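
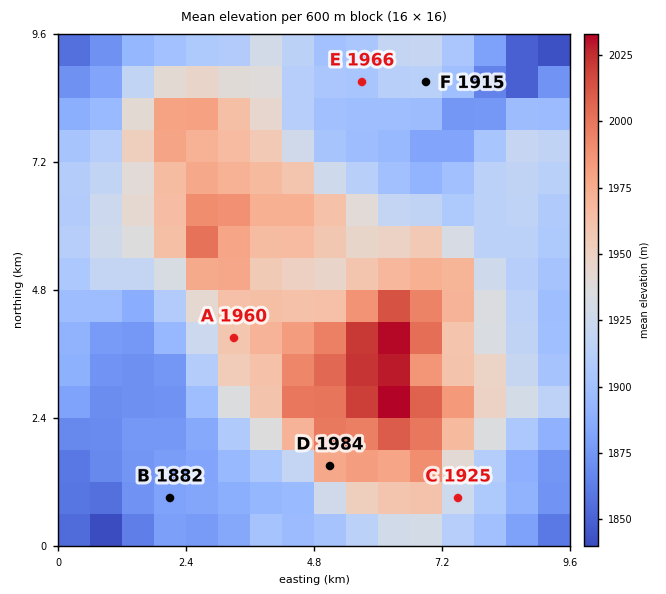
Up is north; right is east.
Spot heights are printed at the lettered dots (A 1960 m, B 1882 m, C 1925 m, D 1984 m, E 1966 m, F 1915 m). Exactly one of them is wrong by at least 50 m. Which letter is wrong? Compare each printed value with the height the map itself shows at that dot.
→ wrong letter E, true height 1903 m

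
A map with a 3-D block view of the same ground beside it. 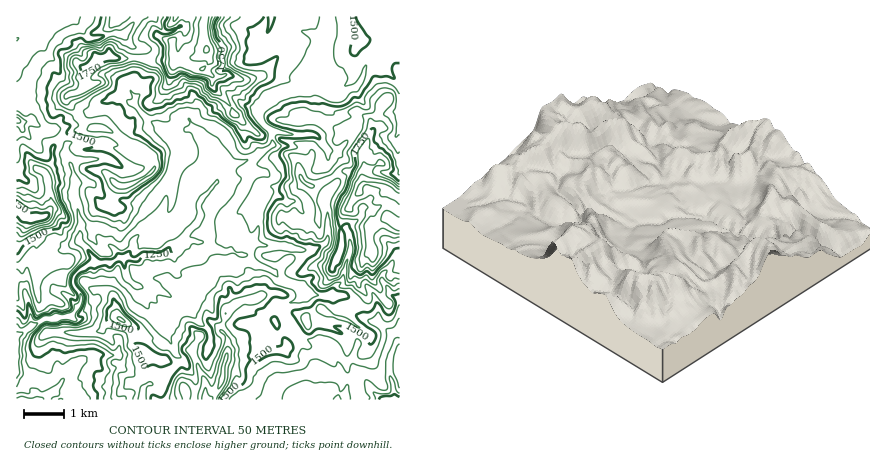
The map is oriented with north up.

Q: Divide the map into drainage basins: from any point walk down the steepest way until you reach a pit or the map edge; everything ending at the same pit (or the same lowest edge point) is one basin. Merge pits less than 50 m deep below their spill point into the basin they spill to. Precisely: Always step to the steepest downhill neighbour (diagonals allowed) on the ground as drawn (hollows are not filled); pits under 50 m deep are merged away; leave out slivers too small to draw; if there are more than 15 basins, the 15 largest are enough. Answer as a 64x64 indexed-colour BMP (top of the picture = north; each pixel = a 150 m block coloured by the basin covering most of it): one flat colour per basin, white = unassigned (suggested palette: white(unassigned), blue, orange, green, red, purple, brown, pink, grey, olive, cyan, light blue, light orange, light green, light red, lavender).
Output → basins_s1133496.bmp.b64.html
<image width="64" height="64" href="data:image/bmp;base64,Qk12CAAAAAAAAHYAAAAoAAAAQAAAAEAAAAABAAQAAAAAAAAIAAATCwAAEwsAABAAAAAAAAAA////ALR3HwAOf/8ALKAsACgn1gC9Z5QAS1aMAMJ34wB/f38AIr28AM++FwDox64AeLv/AIrfmACWmP8A1bDFADMzMzMzMzMzMzMRERERERESIiIiIiIiIiIiIiIiIiIiMzMzMzMzMzMzMxERERERERIiIiIiIiIiIiIiIiIiIiITMzMzMzMzMzMzERERERERESIiIiIiIiIiIiIiIiIiIhEzMzMzMzMzMzMxERERERERIiIiIiIiIiIiIiIiIiIiETMzMzMzMzMzMzERERERERESIiIiIiIiIiIiIiIiIiIREzMzMzMzMzMzMRERERERERIiIiIiIiIiIiIiIiIiIhETMzMzMzMzMzMzEREREREREiEiIiIiIiIiIiIiIiIiERMzMzMzMzMzMzMRERERERERERERIiIiIiIiIiIiIiIRETMzMzMzMzMzMREREREREREREREREiIiIiIiIiIiIhERMzMzMzMzMzMRERERERERERERERESIiIiIiIiIiIiEREzMzMzMzMzMxERERERERERERERESIiIiIiIiIiIiIRERERERERMzMzERERERERERERERERIiIiIiIiIiIiIhERERERERETMzERERERERERERERERIiIiIiIiIiIiIiERERERERERExEREREREREREREREREiIiIiIiIiIiIiIRERERERERERERERERERERERERERERERESIhEiIiIiIhEREREREREREREREREREREREREREREREREREREiIiIiEREREREREREREREREREREREREREREREREREREREiIiIRERERERERERERERERERERERERERERERERERERESIiIhERERERERERERERERERERERERERERERERERERERIiIiERERERERERERERERERERERERERERERERERERERIiIiIREREREREREREREREREREREREREREREREREREREiIiIhERERERERERERERERERERERERERERERERERERESIiIiEREREREREREREREREREREREREREREREREREREREiIiIRERERERERERERERERERERERERERERERERERERESIiIhEREREREREREREREREREREREREREREREREREREREiIiERERERERERERERERERERERERERERERERERERERESIiIRERERERERERERERERERERERERERERERERERERERIiIhEREREREREREREREREREREREREREREREREREREREiIiERERERERERERERERERERERERERERERERERERERESIiIREREREREREREREREREREREREREREREREREREREREiIRFVERERERERERERERERERERERERERERERERERERERERVVVRERERERERERERERERERERERERERERERERERERERFVVVUREREREREREREREREREREREREREREREREREREREVVVVRERERERERERERERERERERERERERERERERERERERFVVVEREREREREREREREREREREREREREREREREREREREVVVEREREREREREREREREREREREREREREREREREREREVVVURERERERERERERERERERERERERERERERERERERERVVVRERERERERERERERERERERERERERERERERERERERFVVVEREREREREREREREREREREREREREREREREREREREVVVVRERERERERERERERERERERERERERERERERERERERVVVVERERERERERERERERERERERERERERERERERERERFVVVUREREREREREREREREREREREREREREREREREREREVVVVRERERERERERERERERERERERERERERERERERERERVVVVURERERERERERERERERERERERERERERERERERERFVVVVVUREREREREREREREREREREREREREREREREREREVVVVVVVVRERERERERERERERERERERERERERERERERERVVVVVVVRERERERERERERERERERERERERERERERERERFVVVVVVREREREREREREREREREREREREREREREREREREVVVVVVVERERERERERERERERERERERERERERERERERERVVVVVVERERERERERERERERERERERERERERERERERERFEREREEREREREREREREREREREREREREREREREREREREUREREREQRERERERERERERERERERERERERERERERERERREREREREERERERERERERERERERERERERERERERERERFEREREREEREREREREREREREREREREREREREREREREREUREREREQRERERERERERERERERERERERERERERERERERREREREREERERERERERERERERERERERERERERERERERFERERERERBEREREREREREREREREREREREREREREREREURERERERERBERERERERERERERERERERERERERERERERREREREREREQRERERERERERERERERERERERERERERERFERERERERERBEREREREREREREREREREREREREREREREUREREREREREERERERERERERERERERERERERERERERERREREREREREQRERERERERERERERERERERERERERERERFERERERERERBEREREREREREREREREREREREREREREREUREREREREREERERERERERERERERERERERERERERERER"/>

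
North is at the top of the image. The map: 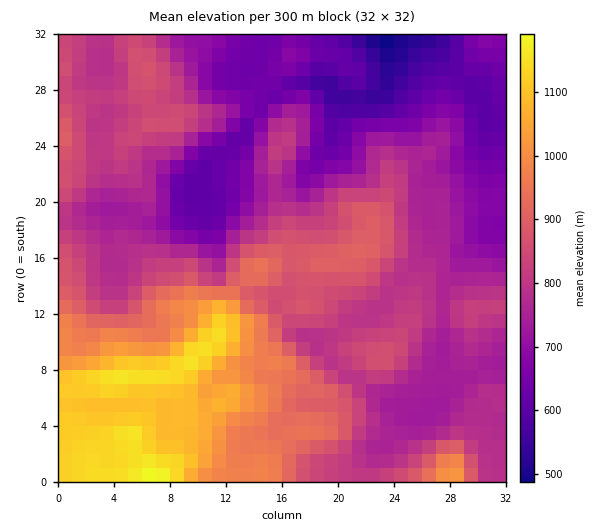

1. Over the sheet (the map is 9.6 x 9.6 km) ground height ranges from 480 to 1200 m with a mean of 820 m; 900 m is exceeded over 22.4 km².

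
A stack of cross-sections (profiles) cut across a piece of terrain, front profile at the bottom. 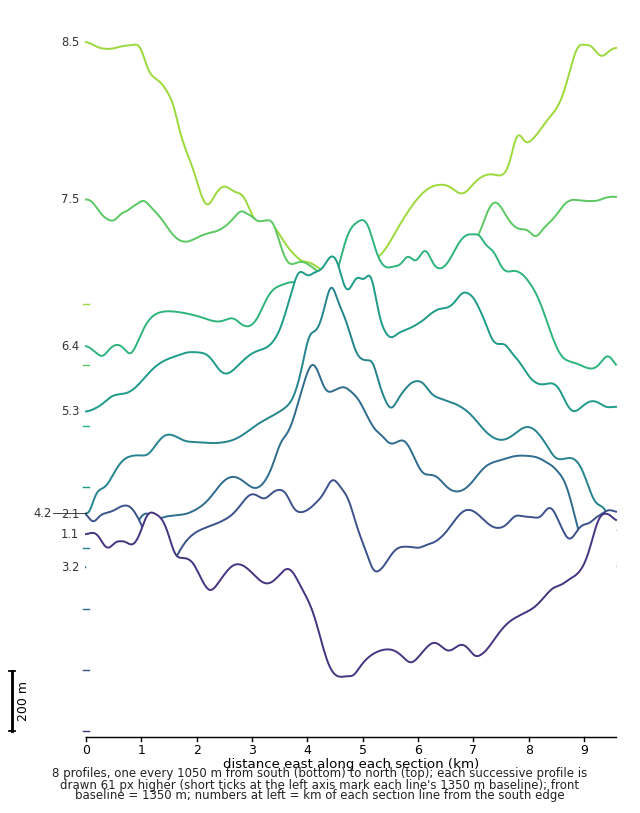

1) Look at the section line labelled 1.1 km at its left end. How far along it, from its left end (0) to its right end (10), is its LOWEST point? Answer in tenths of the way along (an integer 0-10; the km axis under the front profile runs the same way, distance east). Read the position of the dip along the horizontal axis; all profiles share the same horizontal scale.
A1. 5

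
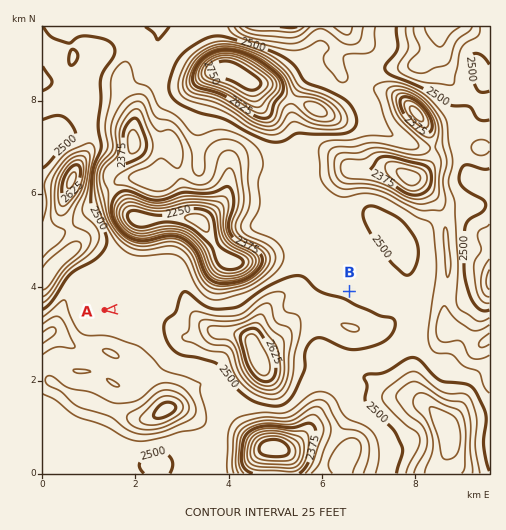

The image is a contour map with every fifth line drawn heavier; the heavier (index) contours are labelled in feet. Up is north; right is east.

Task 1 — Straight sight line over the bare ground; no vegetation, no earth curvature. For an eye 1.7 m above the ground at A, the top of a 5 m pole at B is hidden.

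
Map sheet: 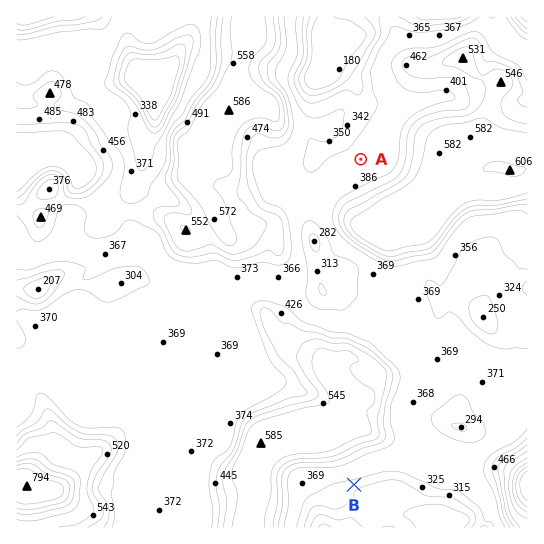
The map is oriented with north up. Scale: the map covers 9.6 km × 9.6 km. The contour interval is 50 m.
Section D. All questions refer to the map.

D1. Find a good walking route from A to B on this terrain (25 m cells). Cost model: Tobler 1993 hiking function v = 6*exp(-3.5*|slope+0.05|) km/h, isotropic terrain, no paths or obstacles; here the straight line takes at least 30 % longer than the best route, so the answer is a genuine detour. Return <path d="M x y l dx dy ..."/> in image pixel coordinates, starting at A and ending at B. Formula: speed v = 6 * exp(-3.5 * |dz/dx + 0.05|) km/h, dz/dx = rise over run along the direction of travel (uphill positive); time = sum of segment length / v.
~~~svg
<path d="M361 159l-15 30-7 6-8 16 0 14 14 26 10 11 4 8 0 13 44 88 0 23-4 8 0 37-4 8-8 8-5 11-9 9-19 10"/>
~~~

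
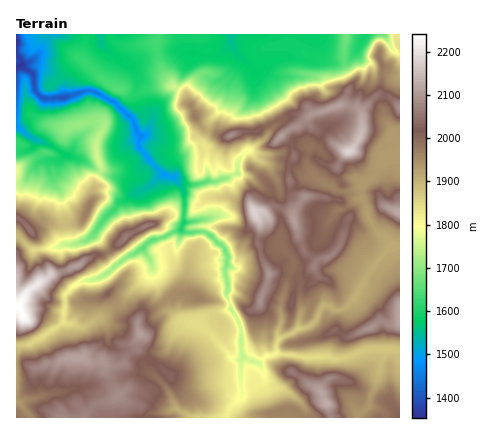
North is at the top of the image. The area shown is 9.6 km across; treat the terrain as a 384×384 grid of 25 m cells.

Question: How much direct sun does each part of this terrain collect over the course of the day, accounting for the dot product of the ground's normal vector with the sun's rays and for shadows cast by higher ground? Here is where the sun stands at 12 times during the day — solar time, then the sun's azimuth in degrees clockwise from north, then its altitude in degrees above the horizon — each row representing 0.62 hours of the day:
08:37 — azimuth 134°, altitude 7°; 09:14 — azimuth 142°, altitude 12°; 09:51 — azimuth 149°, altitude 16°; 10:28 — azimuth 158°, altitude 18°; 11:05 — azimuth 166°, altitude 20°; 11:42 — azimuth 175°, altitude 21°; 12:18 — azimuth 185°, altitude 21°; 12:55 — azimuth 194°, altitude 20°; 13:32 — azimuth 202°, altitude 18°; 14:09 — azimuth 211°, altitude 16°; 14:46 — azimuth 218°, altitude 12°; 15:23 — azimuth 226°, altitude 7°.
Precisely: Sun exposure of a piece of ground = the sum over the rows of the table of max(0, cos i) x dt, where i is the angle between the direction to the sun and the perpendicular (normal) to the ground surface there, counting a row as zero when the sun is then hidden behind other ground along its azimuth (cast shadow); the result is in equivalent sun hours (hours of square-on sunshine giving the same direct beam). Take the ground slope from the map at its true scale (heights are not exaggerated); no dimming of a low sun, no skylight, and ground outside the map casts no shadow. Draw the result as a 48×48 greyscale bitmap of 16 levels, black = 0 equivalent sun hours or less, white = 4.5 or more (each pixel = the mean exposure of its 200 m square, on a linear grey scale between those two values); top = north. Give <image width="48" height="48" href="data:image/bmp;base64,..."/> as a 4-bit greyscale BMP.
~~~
<image width="48" height="48" href="data:image/bmp;base64,Qk32BAAAAAAAAHYAAAAoAAAAMAAAADAAAAABAAQAAAAAAIAEAAATCwAAEwsAABAAAAAAAAAAAAAAABEREQAiIiIAMzMzAERERABVVVUAZmZmAHd3dwCIiIgAmZmZAKqqqgC7u7sAzMzMAN3d3QDu7u4A////AFaYZlVnd4iaYyJKu6hkRVZ3dlq4RXVFdkdDRFdWiJiHiZiqmYh0IhATQ5yoZohodYl0M0RVVndmeImXZVZ2RDIhKahjV4hlVWiamHVlZlZ2ZmqHVVZ2ZlVWzLdVi6dTRGiYmamYh2RERJmHZmd2ZmauuEFKqFRUNHmqmpqqmIh2aIZnd3d2Zki6owABEBRlVYZIiqmph3h2iENFZndlQkhBAAAAASRmZjABJGd1VEWKcyM0VmZoarMAARIRNERWVRAAAAEkMkd4llMzVWWXiqt7zMu7zadmd7chEAAANFR6uFNEVViGe7pzR6z+zv/t3f/WIhAAEyRmR2ZFVXiIiqmIIBNahI7+///spCRTNFZlJIZmZ3d0mqmnt2IyMhFamad6hnqIZlQ0ZGmIh3U0y7mImJdCIyETR3VoiHqZmGMiR4q93KlKh7h4mXhEZEMyVliKtmaJunQhM2iZq6hWFHmGaZmal1VDNCe7iDIhJ4YxAjZ2UzMjZUmXaKmqd3ZkMSGLzZIAAFhjESJEMzM1REeIZ3vKZ3ZlQkATvP+DAAV1MzI0RFRFNFiYZ4lkZ3dmVUEAEo//kgA1RFVGZVUyVoRGZnh2Z3dmZhAAAAF9/VACJnZWd2VZh4NGeGa9p3eGZjAAAAACWvswSHVFZmVaqXVWiXMmyXeHZhRzAAAAA6/7IkUTVRKpmXdnmFVUeod3d1zJdDEAASf/1xEQACzKuJqHiHdlWZhmeNlGmZuRABAq/9USJrqFa8yop3dlV4dom6IlZWe4EAAAFKxUIAAAfKqJhmd1V4V6zxIjM0VqYQAAABRo7HRImHVoZmd3Q1aN6wERITJJpxAAAAE0e8ypcxFDR5iapTaYQgAQARIjdTEAAAASRnd0QBI0Vpl1NXeEExEhEjNDVjEQAAASEAETIRRWYQATeGYxMWIkMzMSECMyAAAmgxACIWVHdEVodGZTQ4UjQzEQFFVEUzVXmrqTekJVRnibuqh2ZjZTMiACYzRlJpd2eImEYgNmiHqWi8p2ZgFohTRoVEVUaHeHeImZMEZleHZHv/p3d1MSKJeHZlVDhmaKh4zclp/pVGWLdIiXd1Ikm6l2eHZENWZqqs3//5OtiImFImu5dwW8qJuFaodXZmeHq3M4rMYmvLpjREiYd2mIdWeHWHZZl3i7xiEAACZBSJZ3ZVVmimhRESNFVFJoh3u5lzAAAAAlVIu6l2ZnnGUwAAEiERe4d3rZMyAAAAAAFENauXWIiVMQAAAQAFuZmZVUIAEAAAAAAxEAJDJ7lFMYpkIAKtp3m8gxARERAAAAAAAAFTMlMVRHirzN6WVVZ3UQEiIzEAAAAAABEkIiI1JFV5mZdURWd0IAJGVEQzIyEAAAABEkZhOFZ4mXVEVmZUEQAiNERVQyIQAAAAAWdXlWZ4h1VVZ3ZkNEMSNEVmVDIhAAAABXI5umZ3ZVVXiIdlVmZmVVZmZlREMiIQBFIVeZdkRWV3d3d3d3d3ZWZVZmZVREVBARFYh3Q1VnZkRVVmZnd2ZmZlVWZlVVZkIQFQ=="/>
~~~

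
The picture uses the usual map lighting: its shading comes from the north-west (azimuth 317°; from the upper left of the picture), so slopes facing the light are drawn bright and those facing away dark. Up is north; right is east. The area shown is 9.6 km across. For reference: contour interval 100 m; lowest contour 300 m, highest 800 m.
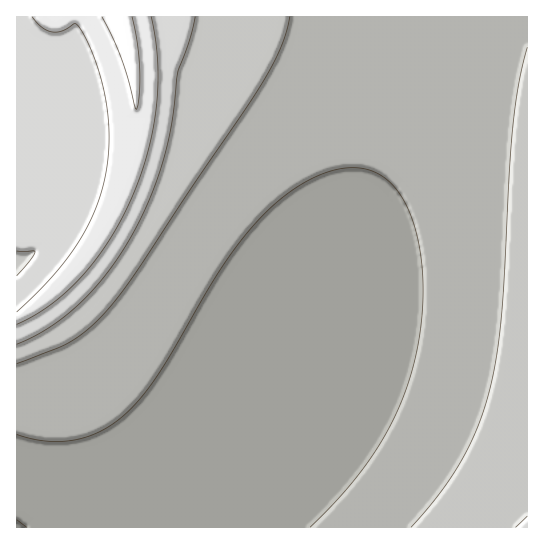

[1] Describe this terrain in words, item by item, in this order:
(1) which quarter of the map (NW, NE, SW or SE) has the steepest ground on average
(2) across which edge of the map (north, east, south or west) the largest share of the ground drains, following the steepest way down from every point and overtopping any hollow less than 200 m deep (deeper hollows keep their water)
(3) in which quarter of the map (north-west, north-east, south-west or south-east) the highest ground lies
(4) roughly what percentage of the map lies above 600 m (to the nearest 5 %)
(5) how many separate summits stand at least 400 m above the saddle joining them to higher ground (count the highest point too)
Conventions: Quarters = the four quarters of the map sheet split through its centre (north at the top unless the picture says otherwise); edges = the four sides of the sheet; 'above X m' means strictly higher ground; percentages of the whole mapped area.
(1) The steepest ground, on average, is in the north-west quarter.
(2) The largest share of the runoff leaves by the southern edge.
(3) The highest point lies in the north-west quarter of the map.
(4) Roughly 15 % of the ground is higher than 600 m.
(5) There is 1 summit with 400 m or more of prominence.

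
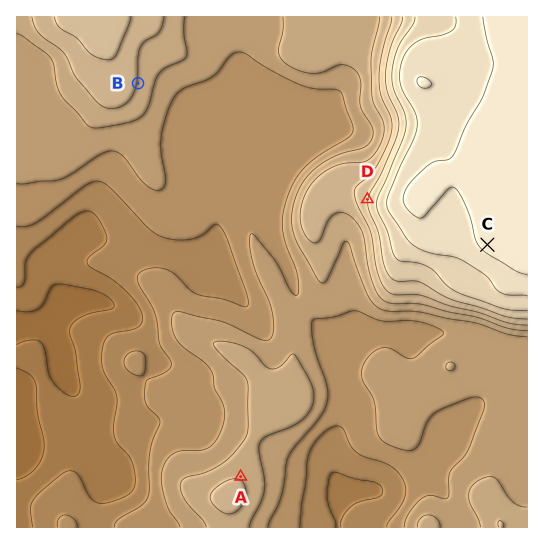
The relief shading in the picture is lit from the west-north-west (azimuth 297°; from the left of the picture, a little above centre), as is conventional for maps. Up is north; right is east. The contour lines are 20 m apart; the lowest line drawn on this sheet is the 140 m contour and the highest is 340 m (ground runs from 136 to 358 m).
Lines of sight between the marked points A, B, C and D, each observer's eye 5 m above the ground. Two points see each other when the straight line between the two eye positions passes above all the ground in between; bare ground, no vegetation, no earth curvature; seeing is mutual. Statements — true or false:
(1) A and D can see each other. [true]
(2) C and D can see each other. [false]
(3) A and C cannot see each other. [false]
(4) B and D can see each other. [true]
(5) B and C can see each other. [false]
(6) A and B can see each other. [true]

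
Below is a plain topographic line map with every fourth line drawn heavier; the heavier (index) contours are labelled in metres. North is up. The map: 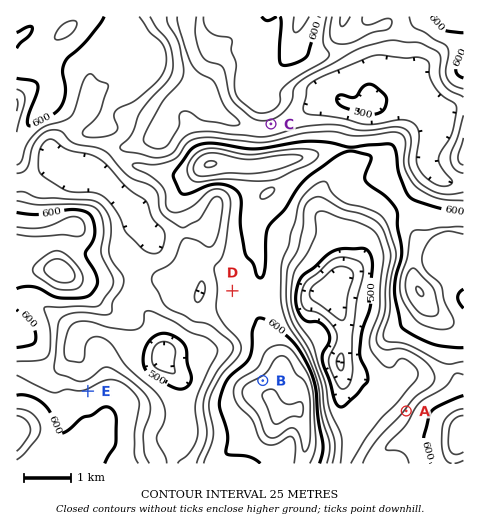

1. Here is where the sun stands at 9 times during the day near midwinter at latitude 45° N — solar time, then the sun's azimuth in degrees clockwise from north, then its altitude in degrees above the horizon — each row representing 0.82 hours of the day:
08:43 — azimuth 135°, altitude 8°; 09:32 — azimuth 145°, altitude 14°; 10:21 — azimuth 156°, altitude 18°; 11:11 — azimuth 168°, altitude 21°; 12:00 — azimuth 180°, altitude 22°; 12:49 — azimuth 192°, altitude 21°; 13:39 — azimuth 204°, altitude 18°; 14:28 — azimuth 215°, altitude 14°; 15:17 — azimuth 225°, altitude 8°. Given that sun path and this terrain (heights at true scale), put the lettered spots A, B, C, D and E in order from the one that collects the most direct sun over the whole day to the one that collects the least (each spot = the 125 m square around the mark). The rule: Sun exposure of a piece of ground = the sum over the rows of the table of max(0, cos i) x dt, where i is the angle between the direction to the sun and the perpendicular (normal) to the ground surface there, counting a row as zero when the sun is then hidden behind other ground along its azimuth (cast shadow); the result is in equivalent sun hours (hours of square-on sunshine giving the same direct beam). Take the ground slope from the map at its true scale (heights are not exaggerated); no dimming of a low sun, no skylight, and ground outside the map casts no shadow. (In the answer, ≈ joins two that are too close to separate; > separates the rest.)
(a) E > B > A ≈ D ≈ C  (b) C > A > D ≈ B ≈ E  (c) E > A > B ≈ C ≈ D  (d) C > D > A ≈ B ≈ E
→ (d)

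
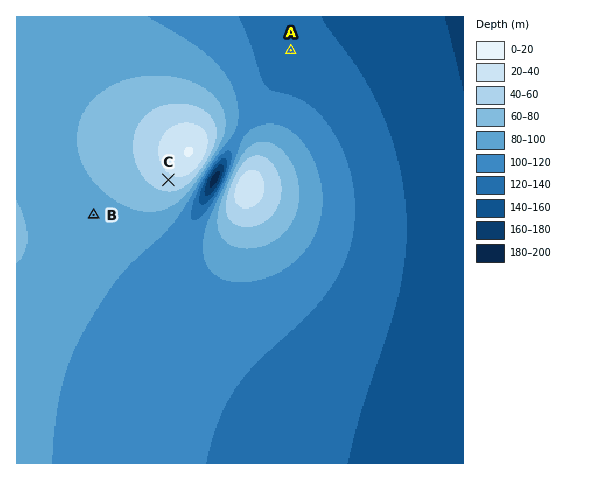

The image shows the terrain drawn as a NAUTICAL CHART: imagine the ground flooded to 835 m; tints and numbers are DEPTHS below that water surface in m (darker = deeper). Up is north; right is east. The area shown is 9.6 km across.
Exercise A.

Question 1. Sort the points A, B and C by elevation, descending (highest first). C B A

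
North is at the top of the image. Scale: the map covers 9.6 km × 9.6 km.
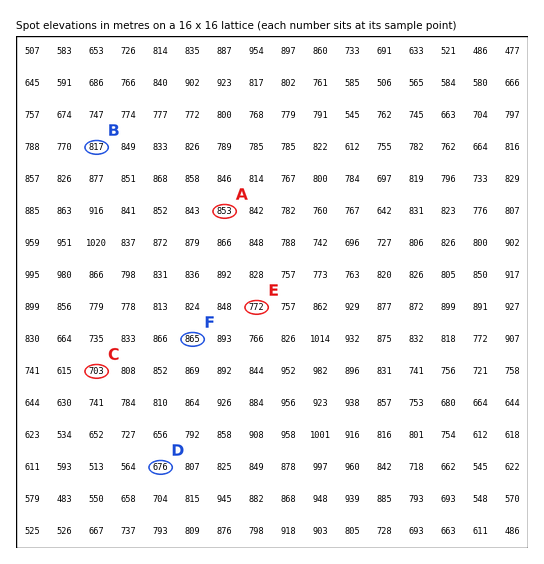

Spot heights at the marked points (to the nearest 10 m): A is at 850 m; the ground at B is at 820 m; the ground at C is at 700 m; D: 680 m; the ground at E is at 770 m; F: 870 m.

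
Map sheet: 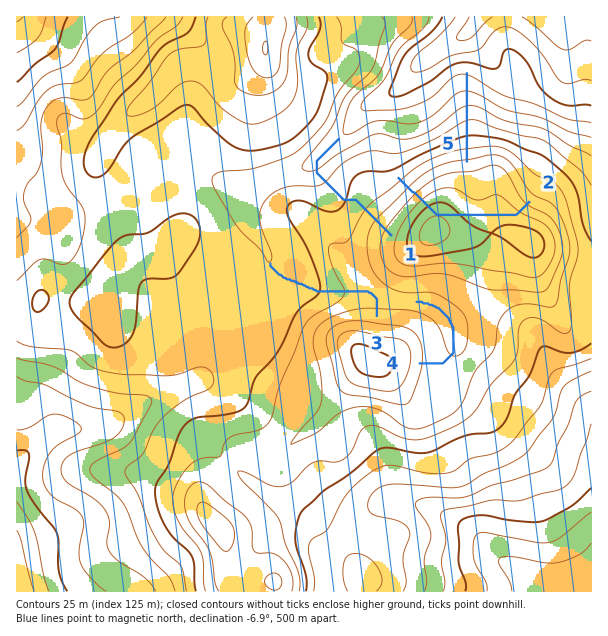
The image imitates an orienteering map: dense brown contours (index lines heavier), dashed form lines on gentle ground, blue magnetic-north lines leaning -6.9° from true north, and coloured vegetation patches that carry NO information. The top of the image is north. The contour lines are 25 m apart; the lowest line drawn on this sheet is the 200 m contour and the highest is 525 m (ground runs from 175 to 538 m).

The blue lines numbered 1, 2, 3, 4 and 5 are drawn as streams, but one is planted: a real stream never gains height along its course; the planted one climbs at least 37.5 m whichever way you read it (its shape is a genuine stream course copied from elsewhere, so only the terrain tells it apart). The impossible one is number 2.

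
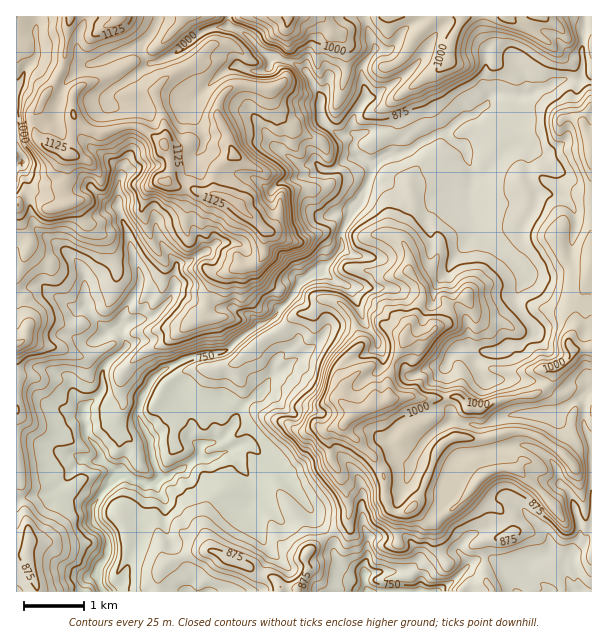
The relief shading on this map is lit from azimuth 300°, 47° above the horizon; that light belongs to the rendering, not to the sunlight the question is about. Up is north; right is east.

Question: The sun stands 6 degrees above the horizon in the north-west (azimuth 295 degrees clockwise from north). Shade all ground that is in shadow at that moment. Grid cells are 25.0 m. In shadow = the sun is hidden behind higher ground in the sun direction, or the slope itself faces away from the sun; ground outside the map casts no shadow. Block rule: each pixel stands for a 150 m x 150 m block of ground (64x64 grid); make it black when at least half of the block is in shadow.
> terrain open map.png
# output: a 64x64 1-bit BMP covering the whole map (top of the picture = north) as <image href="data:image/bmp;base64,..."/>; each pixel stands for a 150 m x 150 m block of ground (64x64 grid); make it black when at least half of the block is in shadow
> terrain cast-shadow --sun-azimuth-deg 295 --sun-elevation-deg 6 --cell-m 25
<image width="64" height="64" href="data:image/bmp;base64,Qk0+AgAAAAAAAD4AAAAoAAAAQAAAAEAAAAABAAEAAAAAAAACAAATCwAAEwsAAAIAAAAAAAAA////AAAAAAAf4CAB//8GAD/gAAD/CcQAP+AAAH8A4AA/4AAQ/z5ngD/gAAB3PP/wL+AAADcf/+cnwAAABz/85yPAAAAHP//nIYAAAAYf/8chgAAABg9/z/nAAAAGZz+FeeAAAAZ3H5188YAADmMPO3gj4AAMY4AT+tN4ABjBgDP/0xgAEMHgB/+CGAAT6P+B/4YAAAf+AwP/DgAAB/+MA/8OAAAD/7/C/wwAAAD/j/j/jgAAAD4B/v/vAGAAJCAf/+8AYAA//A//78BYAb/8D//n/BgAv/4H//H/nAMf/wP/0H/8AYf/AH/gP/BAA/7CP/gP+GAJ/sA+PAH8YgjfgB49A//kBB8AHxyB//4GPwB/HMH//4YfAP+MQf//hwQAfwxAf/8PAAB/DEAf/4+AAH4e3A//jYAAPj2eD/8NgAQ+fR4P/gwABH/9FAf+AAAE//sAH/8AAATH+wA//wAAAMH7YD//AAAAA/lgO/8AAAAD+GA//wAAAAP8cE//AAAAA/xwH/+AAACD/Hh/3+AAAAH8eP//8AAAADxg/f/sAAgAAGHx/8fABAHAYfH///gAEcDB5/5//wAb4MHn/z//wAng4cfvj//ADPBkA+fn/8CGHCYDt3H/wIeGA/n/OP+DQ/fhu/+c/48C//B7/4z/jwJ/+GP/Zn8HAz8/w+cifAcDDx8D0hAwDg=="/>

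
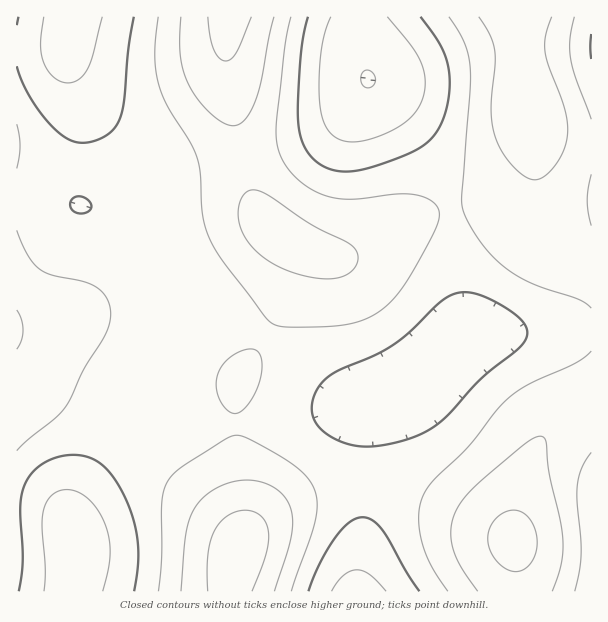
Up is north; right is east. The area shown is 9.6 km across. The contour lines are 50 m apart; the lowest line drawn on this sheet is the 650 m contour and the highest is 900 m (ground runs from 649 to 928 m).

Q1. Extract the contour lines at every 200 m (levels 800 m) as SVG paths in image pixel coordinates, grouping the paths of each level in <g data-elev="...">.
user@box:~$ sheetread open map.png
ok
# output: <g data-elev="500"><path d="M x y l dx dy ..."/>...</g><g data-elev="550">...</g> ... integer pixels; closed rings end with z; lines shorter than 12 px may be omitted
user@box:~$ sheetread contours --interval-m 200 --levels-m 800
<g data-elev="800"><path d="M291 591l24-69 2-18-2-13-8-14-15-13-37-22-18-7-12 4-40 26-12 9-6 9-4 9-1 11 0 54-4 34"/><path d="M575 591l5-21 1-16-4-53 0-16 5-17 9-16"/><path d="M17 451l12-12 27-22 10-10 18-38 21-34 4-11 2-10-4-15-5-7-6-5-13-6-33-7-12-6-11-14-10-24"/><path d="M231 413l6 0 8-5 7-10 6-12 3-12 1-12-2-8-5-4-10 0-12 5-9 8-6 11-2 10 2 12 6 10z"/><path d="M591 351l-15 12-45 20-21 13-13 14-29 37-32 30-10 14-5 10-2 11 2 25 9 26 18 28"/><path d="M17 310l5 10 1 10-2 11-4 8"/><path d="M591 226l-4-26 4-26"/><path d="M17 168l3-22-3-22"/><path d="M591 119l-15-41-5-19-1-20 4-22"/><path d="M158 17l-3 36 3 28 9 24 23 36 7 15 3 17 3 46 5 17 8 15 48 65 9 8 8 2 13 1 33 0 20-3 15-3 13-7 12-9 10-11 15-21 20-36 6-15 1-10-2-6-6-6-8-3-10-3-18 0-42 5-24-2-12-5-11-6-18-17-9-19-3-21 9-81 6-31"/><path d="M449 17l15 25 6 24 0 26-8 106 1 11 4 12 19 28 23 21 25 14 45 16 12 8"/></g>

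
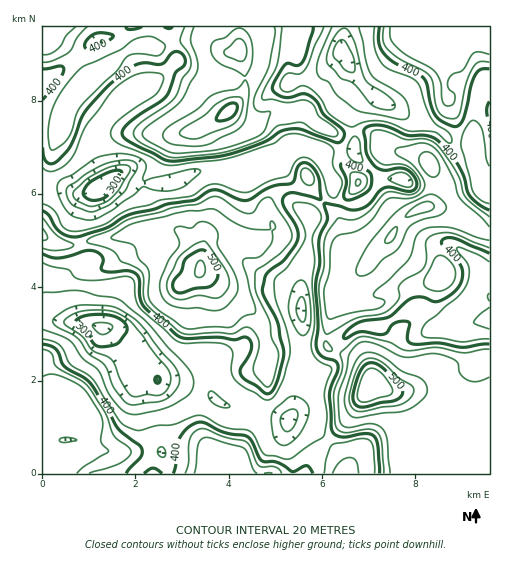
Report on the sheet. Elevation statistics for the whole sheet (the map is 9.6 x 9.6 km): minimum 280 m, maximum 535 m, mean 410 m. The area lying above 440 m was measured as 27.5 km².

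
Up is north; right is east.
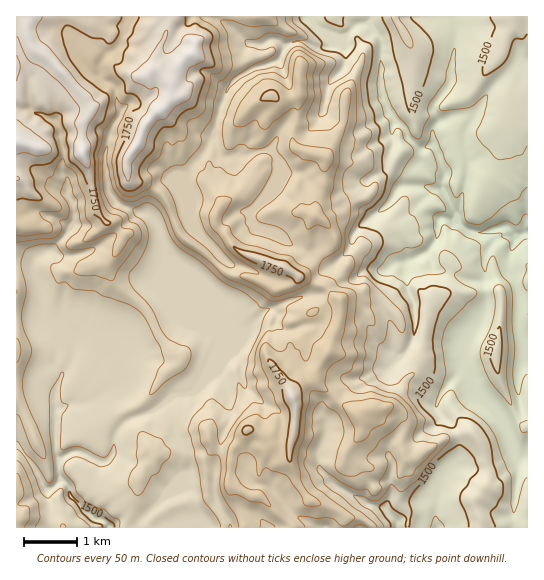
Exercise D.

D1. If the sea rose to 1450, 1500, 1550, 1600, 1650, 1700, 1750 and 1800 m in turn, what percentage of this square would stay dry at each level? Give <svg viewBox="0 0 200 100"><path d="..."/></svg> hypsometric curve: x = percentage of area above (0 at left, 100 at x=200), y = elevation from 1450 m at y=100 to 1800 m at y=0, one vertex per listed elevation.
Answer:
<svg viewBox="0 0 200 100"><path d="M177 100l-23-14-16-15-42-14-28-14-30-14-20-15-12-14"/></svg>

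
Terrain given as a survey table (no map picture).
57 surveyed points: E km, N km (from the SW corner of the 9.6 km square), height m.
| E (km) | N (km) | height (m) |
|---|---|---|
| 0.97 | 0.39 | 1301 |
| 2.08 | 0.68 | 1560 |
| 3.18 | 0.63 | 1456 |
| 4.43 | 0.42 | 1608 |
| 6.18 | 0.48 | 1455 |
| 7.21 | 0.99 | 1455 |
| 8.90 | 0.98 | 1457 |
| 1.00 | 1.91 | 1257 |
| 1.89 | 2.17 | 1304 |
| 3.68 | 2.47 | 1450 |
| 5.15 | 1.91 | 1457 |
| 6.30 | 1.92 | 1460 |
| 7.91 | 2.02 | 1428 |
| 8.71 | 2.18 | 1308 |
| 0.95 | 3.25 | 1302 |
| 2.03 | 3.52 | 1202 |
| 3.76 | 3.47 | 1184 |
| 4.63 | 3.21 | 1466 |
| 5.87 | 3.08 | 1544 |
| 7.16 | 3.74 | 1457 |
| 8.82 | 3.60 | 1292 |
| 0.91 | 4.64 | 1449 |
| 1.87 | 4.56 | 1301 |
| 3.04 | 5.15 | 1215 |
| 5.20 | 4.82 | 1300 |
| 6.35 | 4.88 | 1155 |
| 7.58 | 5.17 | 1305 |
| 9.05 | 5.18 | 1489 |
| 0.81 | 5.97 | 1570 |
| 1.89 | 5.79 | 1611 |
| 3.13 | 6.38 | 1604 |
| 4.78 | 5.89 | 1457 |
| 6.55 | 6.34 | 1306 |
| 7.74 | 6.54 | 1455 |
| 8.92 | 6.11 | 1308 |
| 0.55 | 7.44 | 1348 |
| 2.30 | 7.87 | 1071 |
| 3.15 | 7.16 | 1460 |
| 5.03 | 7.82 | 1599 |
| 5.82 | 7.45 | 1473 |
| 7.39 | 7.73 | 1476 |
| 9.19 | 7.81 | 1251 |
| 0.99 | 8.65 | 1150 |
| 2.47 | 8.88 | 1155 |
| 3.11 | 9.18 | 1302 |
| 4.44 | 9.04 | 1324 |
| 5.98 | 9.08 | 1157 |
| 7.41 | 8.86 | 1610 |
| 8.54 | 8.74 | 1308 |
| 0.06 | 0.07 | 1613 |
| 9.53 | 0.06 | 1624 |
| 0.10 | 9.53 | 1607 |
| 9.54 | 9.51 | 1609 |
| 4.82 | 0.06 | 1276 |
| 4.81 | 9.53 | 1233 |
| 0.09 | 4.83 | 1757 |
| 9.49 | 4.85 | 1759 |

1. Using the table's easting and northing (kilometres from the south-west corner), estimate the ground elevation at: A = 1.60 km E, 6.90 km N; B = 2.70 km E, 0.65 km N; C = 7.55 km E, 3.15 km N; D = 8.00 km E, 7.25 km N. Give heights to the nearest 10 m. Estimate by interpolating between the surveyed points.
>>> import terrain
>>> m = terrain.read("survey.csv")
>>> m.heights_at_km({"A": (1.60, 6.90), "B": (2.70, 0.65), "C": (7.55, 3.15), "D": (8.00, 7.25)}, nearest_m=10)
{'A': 1300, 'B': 1460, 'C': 1450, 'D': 1460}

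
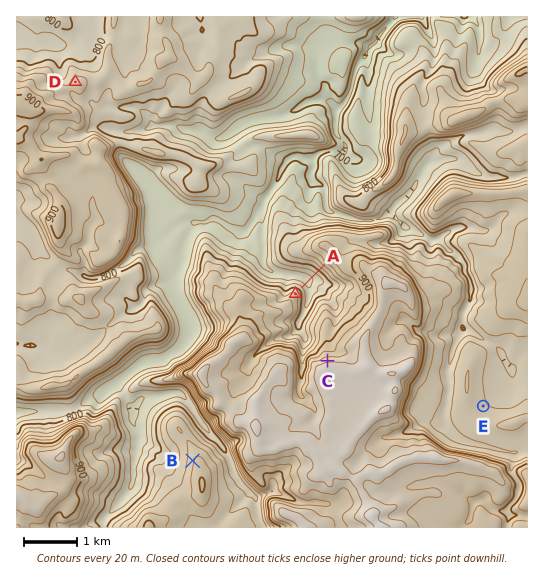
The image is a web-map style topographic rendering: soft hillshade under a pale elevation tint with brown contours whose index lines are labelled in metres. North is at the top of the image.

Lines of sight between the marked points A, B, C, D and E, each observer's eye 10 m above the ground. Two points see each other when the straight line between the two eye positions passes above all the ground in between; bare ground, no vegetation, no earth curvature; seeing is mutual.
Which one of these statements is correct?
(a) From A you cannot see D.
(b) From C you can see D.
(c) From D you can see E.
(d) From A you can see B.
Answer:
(b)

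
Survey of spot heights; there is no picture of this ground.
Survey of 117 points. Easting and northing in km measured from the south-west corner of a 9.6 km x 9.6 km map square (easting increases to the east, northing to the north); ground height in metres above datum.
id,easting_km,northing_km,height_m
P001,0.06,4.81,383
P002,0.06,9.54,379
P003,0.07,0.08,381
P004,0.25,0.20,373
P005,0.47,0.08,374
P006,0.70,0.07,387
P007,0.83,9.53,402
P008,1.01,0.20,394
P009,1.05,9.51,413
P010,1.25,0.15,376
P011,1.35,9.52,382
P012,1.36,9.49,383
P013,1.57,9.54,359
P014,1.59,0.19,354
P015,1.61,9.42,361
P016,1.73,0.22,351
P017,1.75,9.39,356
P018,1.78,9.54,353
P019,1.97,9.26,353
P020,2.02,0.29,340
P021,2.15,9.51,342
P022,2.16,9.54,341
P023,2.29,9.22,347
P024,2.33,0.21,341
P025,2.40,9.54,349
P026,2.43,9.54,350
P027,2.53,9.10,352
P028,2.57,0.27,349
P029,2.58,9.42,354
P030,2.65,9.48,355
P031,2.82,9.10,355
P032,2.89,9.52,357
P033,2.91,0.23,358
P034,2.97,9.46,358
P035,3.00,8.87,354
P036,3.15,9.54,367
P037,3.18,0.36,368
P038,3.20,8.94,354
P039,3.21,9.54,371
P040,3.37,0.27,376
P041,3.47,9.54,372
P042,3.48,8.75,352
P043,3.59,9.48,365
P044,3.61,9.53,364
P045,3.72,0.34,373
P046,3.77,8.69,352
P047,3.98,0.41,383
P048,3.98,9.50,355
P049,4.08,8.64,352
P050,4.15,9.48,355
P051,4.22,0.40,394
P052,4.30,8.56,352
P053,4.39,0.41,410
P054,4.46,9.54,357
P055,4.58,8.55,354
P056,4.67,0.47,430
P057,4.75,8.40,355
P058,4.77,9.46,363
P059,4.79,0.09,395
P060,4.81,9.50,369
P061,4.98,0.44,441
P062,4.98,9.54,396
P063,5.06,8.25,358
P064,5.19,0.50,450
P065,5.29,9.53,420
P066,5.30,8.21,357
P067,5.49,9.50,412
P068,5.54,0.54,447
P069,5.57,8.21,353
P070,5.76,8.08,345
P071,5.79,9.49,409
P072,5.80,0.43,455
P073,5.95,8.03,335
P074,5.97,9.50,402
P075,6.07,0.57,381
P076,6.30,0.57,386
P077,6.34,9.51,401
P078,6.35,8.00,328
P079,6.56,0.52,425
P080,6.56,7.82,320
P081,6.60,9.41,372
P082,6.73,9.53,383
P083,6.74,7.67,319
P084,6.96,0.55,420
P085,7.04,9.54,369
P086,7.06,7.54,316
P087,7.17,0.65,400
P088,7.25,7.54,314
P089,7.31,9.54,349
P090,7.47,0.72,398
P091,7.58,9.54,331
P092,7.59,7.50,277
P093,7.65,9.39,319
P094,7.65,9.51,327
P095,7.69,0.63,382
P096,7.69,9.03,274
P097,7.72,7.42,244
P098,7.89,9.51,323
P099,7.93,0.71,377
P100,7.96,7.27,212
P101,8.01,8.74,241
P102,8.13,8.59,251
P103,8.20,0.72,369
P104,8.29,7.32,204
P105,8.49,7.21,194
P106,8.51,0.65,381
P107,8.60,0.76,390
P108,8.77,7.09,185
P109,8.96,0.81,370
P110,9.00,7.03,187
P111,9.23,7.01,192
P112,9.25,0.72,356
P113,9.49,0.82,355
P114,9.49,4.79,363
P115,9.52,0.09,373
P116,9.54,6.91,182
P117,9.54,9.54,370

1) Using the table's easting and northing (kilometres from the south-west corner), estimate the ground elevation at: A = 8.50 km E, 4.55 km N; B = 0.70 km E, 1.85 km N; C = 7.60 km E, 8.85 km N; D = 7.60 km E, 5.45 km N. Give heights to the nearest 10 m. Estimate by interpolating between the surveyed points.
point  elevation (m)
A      330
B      390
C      260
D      350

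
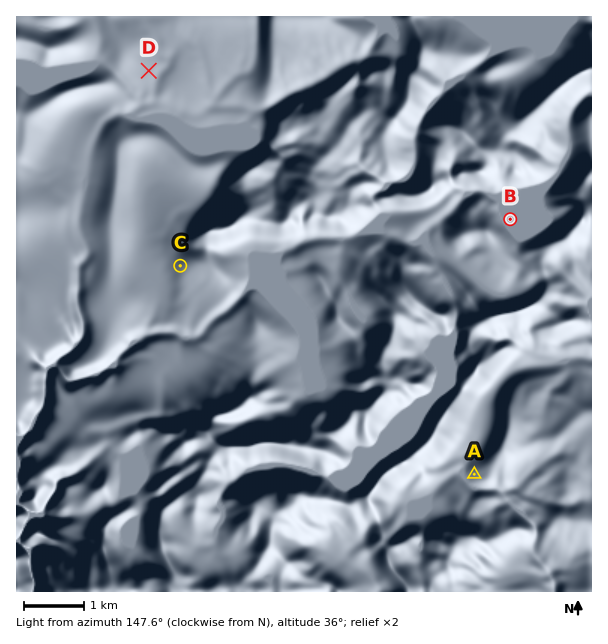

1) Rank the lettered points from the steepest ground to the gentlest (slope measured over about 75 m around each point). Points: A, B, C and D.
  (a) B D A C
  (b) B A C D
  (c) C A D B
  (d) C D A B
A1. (c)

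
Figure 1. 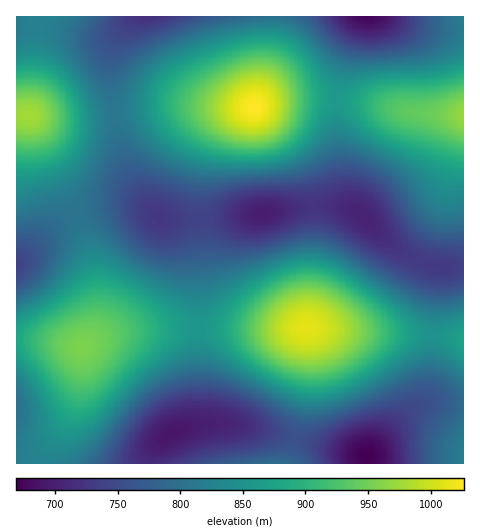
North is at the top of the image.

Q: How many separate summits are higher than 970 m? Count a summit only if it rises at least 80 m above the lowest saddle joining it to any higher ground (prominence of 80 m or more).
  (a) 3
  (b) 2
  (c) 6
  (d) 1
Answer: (a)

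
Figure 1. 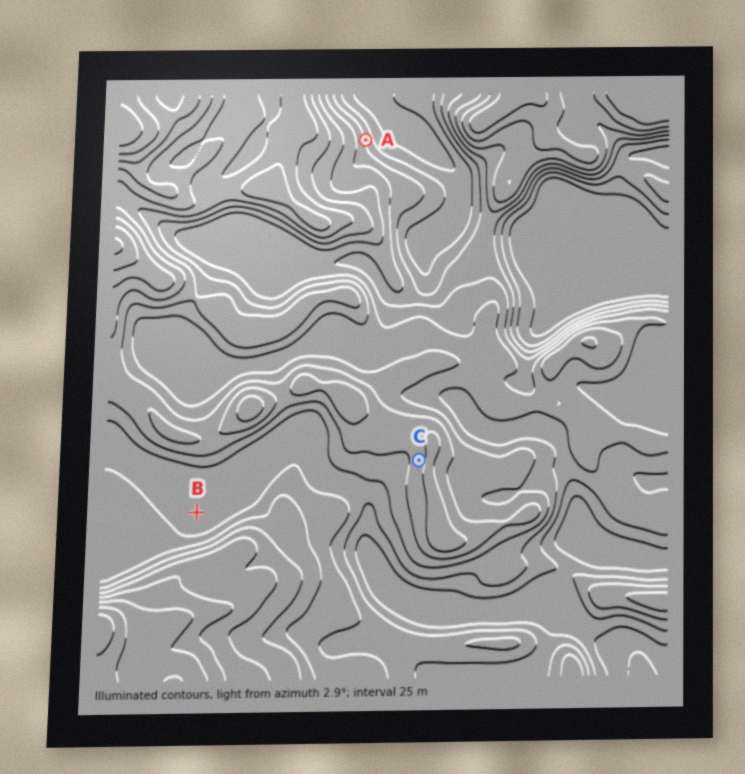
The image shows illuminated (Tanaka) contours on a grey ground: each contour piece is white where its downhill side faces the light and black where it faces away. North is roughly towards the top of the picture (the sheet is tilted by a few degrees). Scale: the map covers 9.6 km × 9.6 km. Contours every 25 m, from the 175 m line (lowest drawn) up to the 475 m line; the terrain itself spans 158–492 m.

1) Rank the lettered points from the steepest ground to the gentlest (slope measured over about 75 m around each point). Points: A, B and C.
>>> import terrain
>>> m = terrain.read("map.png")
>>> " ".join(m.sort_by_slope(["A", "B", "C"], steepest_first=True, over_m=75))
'A C B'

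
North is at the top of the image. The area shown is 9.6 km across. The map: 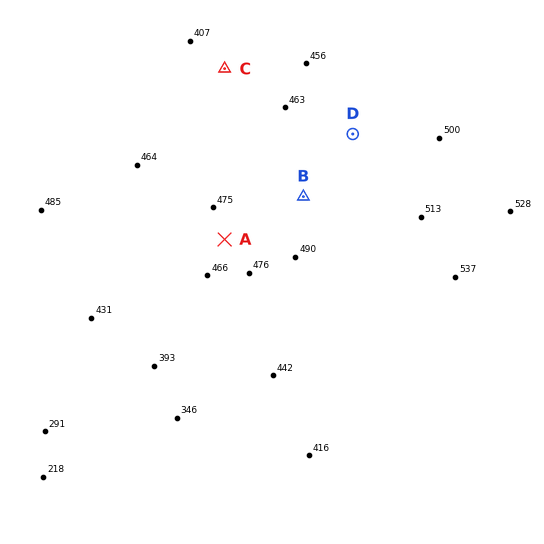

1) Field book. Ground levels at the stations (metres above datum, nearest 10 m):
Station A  480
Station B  490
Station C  430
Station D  480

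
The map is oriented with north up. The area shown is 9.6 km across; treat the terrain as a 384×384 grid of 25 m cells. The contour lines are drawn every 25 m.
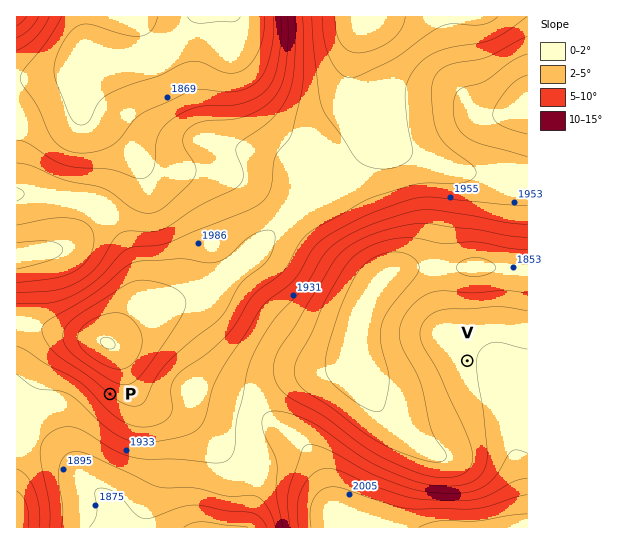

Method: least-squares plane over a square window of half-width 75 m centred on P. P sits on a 6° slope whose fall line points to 220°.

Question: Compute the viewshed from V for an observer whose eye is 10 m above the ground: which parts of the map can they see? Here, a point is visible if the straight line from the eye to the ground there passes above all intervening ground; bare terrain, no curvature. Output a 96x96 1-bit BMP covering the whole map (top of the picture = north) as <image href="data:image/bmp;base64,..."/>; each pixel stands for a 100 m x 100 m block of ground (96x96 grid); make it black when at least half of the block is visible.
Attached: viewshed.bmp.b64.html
<image width="96" height="96" href="data:image/bmp;base64,Qk2+BAAAAAAAAD4AAAAoAAAAYAAAAGAAAAABAAEAAAAAAIAEAAATCwAAEwsAAAIAAAAAAAAA////AAAAAADwAAAAAAAAAAP///j4AAAAAAAAAB/////4AAAAAAAAAP/////4AAAAAAAAA//////4AAAAAAAAD//////4AAAAAAAAH//////wAAAAAAAAP//////wAAAAAAAAP//////AAAAAAAAAf/////8AAAAAAAAAf/////8AAAAAAAAA//////8AAAAAAAAA//////8AAAAAAAAA//////8AAAAAAAAA//////8AAAAAAAAB////x/8AAAAAEAAD////h/8AAAAAfAAD////h/4AAAAB/gAH////x/4AAAAf/wAf////7/4AAAA//4A///////4AAAB//8B///////4AAAD//+D/////z/4AAAH/////////j/4AAAH////////4D/4AAAP////////gH/8AAAP///////+AP/8AAAf///////4Af/8AAAf///////wAf/8AAA////////AAf/8AAA///////+AA//8AAA///////8AA//8AAB///////4AB//8AAB///////wAD//wAAB///////gAH//AAAD///////gAH/+AAAD///////AAD/8AAAD///////AAB/8AAAB///////AAAQAAAAB///////AAAAAAAAAf//////AAAAAAAAAA//////AAAAAAAAAAP/////AAAAAAAAAAH/////AAAAAAAAAABn////AAAAAAAAAAAB////AAAAAAAAAAAA////AAAAAAAAAAAAP///AAAAAAAAAAAAH///gAAAAAAAAAAAB///gAAAAAAAAAAAA///wAAAAAAAAAAAAf//4AAAAAAAAAAAAP//8AAAAAAAAAAAAP///AAAAAAAAAAAAH///4H8P8AAAAAAAD///////8AAAAAAAB///////8AAAAAAAA///////8AAAAAAAAf//////8AAAAAAAAP//////8AAAAAAAAH//////8AAAAAAAAB//////8AAAAAAAAA//////8AAAAAAAAAH/////8AAAAAAAAAB/////8AAAAAAAAAA/////4AAAAAAAAAAf///8AAAAAAAAAAAP//8AAAAAAAAAAAAH//AAAAAAAAAAAAAD/4AAAAAAAAAAAAAAfgAAAAAAAAAAAAAAAAAAAAAAAAAAAAAAAAAAAAAAAAAAAAAAAAAAAAAAAAAAAAAAAAAAAAAAAAAAAAAAAAAAAAAAAAAAAAAAAAAAAAAAAAAAAAAAAAAAAAAAAAAAAAAAAAAAAAAAAAAAAAAAAAAAAAAAAAAAAAAAAAAAAAAAAAAAAAAAAAAAAAAAAAAAAAAAAAAAAAAAAAAAAAAAAAAAAAAAAAAAAAAAAAAAAAAAAAAAAAAAAAAAAAAAAAAAAAAAAAAAAAAAAAAAAAAAAAAAAAAAAAAAAAAcAAAAAAAAAAAAAAA/4AAAAAAAAAAAAAB/+AAAAAAAAAAAAAB//AAAAAAAAAAAAAA//wAAAAAAAAAAAAAf/4H+AAAAAAAAAAAH////gAAAAAAAAAAA////4AAAAAAAAAAAD///8="/>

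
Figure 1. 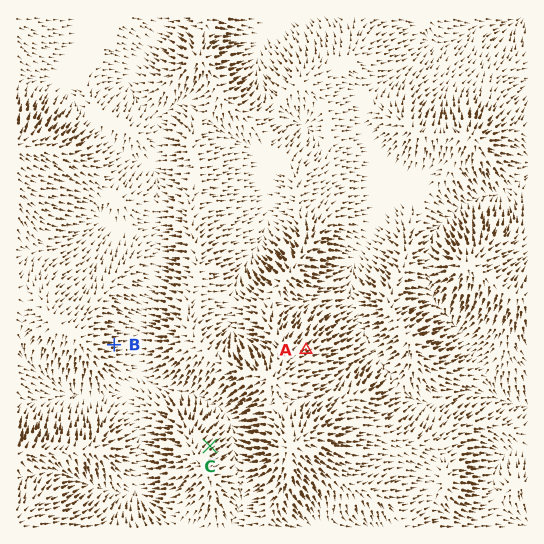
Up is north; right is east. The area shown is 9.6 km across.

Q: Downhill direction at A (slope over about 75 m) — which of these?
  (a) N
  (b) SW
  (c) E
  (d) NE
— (d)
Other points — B E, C NE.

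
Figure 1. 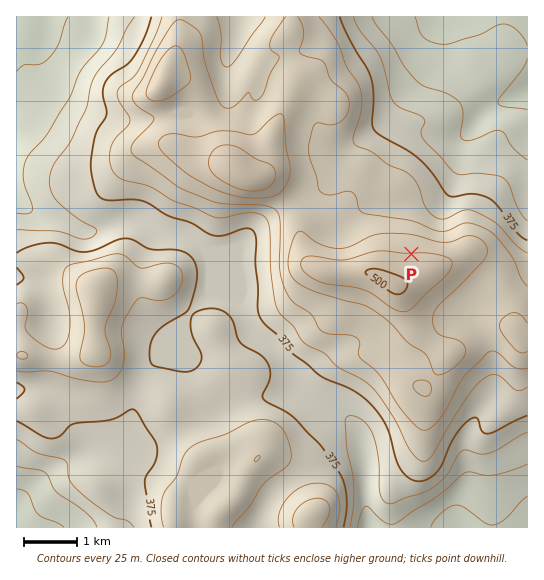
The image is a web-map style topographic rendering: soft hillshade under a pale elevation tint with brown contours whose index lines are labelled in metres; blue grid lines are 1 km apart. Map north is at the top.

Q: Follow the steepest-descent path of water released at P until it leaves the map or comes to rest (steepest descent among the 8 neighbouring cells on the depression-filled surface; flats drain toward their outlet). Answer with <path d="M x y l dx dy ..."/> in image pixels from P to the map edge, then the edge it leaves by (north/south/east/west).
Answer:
<path d="M411 254l0-41 11-11 16 0 16-16 0-4 3-5 0-6 1-1 0-20 4-8 11-12 5-9 16-16 9-3 2-1 2 0 11-6 9-2"/>
exit: east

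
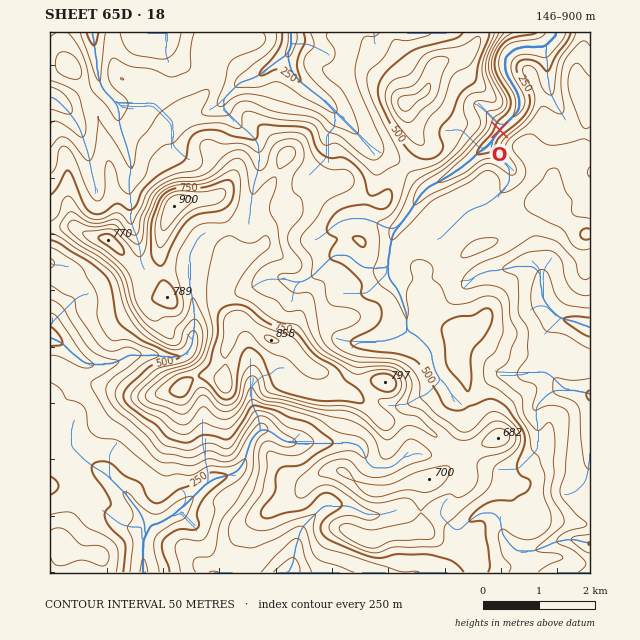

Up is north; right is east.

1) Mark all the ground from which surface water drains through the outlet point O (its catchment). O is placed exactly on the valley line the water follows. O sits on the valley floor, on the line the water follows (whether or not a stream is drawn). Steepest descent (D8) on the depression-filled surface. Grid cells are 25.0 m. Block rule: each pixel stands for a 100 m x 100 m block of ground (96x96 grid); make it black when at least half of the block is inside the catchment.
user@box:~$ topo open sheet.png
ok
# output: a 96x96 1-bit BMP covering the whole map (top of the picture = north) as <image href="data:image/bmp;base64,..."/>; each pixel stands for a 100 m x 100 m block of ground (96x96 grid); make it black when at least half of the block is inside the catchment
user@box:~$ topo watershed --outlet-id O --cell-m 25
<image width="96" height="96" href="data:image/bmp;base64,Qk2+BAAAAAAAAD4AAAAoAAAAYAAAAGAAAAABAAEAAAAAAIAEAAATCwAAEwsAAAIAAAAAAAAA////AAAAAAAAAAAAAAAAAAAAAAAAAAAAAAAAAAAAAAAAAAAAAAAAAAAAAAAAAAAAAAAAAAAAAAAAAAAAAAAAAAAAAAAAAAAAAAAAAAAAAAAAAAAAAAAAAAAAAAAAAAAAAAAAAAAAAAAAAAAAAAAAAAAAAAAAAAAAAAAAAAAAAAAAAAAAAAAAAAAAAAAAAAAAAAAAAAAAAAAAAAAAAAAAAAAAAAAAAAAAAAAAAAAAAAAAAAAAAAAAAAAAAAAAAAAAAAAAAAAAAAAAAAAAAAAAAAAAAAAAAAAAAAAAAAAAAAAAAAAAAAAAAAAAAAAAAAAAAAAAAAAAAAAAAAAAAAAAAAAAAAAAAAAAAAAAAADAAAAAAAAAAAAAAAHwAAAAAAAAAAAAAAP+AAAAAAAAAAAAAA/+AAAAAAAAAAAAAB/8AAAAAAAAAAAAAD/4AAAAAAAAAAAAH//wAAAAAAAAAAAAP//gAAAAAAAAAAAAf//gAAAAAAAAAAAB///gAAAAAAAAAAAD///AAAAAAAAAAAD////AAAAAAAAAAAf////AAAAAAAAAAAf////AAAAAAAAAAAP////AAAAAAAAAAAP///+AAAAAAAAAAAf///+AAAAAAAAAAA////+AAAAAAAAAAB////+AAAAAAAAAAD////+AAAAAAAAAAf////+AAAAAAAAAB/////8AAAAAAAAAD/////4AAAAAAAAAH/////wAAAAAAAAAf/////gAAAAAAAAA//////AAAAAAAAAB//////AAAAAAAAAD/////+AAAAAAAAAD/////8AAAAAAAAAB/////8AAAAAAAAAB/////8AAAAAAAAAA/////8AAAAAAAAAA/////8AAAAAAAAAAf/////4AAAAAAAAAP/////8AAAAAAAAAH//////AAAAAAAAAB//////wAAAAAAAAA//////8AAAAAAAAA///////AAAAAAAAAf//////gAAAAAAAAP//////wAAAAAAAAH//////wAAAAAAAAD//////4AAAAAAAAB//////8AAAAAAAAA///////AAAAAAAAAf/D////wAAAAAAAAP+D////4AAAAAAAAD8D////4AAAAAAAAAYB////4AAAAAAAAAAA////4AAAAAAAAAAAf///wAAAAAAAAAAAP///gAAAAAAAAAAAH///AAAAAAAAAAAAD//+AAAAAAAAAAAAD//8AAAAAAAAAAAAD//gAAAAAAAAAAAAH//AAAAAAAAAAAAAH//AAAAAAAAAAAAAP/wAAAAAAAAAAAAAP4AAAAAAAAAAAAAAPwAAAAAAAAAAAAAAfgAAAAAAAAAAAAAAfAAAAAAAAAAAAAAAGAAAAAAAAAAAAAAAAAAAAAAAAAAAAAAAAAAAAAAAAAAAAAAAAAAAAAAAAAAAAAAAAAAAAAAAAAAAAAAAAAAAAAAAAAAAAAAAAAAAAAAAAAAAAAAAAAAAAAAAAAAAAAAAAAAAAAAAAAAAAAAAAAAAAAAAAAAAAAAAAAAAAAAAAAAAAAAAAAAAAA="/>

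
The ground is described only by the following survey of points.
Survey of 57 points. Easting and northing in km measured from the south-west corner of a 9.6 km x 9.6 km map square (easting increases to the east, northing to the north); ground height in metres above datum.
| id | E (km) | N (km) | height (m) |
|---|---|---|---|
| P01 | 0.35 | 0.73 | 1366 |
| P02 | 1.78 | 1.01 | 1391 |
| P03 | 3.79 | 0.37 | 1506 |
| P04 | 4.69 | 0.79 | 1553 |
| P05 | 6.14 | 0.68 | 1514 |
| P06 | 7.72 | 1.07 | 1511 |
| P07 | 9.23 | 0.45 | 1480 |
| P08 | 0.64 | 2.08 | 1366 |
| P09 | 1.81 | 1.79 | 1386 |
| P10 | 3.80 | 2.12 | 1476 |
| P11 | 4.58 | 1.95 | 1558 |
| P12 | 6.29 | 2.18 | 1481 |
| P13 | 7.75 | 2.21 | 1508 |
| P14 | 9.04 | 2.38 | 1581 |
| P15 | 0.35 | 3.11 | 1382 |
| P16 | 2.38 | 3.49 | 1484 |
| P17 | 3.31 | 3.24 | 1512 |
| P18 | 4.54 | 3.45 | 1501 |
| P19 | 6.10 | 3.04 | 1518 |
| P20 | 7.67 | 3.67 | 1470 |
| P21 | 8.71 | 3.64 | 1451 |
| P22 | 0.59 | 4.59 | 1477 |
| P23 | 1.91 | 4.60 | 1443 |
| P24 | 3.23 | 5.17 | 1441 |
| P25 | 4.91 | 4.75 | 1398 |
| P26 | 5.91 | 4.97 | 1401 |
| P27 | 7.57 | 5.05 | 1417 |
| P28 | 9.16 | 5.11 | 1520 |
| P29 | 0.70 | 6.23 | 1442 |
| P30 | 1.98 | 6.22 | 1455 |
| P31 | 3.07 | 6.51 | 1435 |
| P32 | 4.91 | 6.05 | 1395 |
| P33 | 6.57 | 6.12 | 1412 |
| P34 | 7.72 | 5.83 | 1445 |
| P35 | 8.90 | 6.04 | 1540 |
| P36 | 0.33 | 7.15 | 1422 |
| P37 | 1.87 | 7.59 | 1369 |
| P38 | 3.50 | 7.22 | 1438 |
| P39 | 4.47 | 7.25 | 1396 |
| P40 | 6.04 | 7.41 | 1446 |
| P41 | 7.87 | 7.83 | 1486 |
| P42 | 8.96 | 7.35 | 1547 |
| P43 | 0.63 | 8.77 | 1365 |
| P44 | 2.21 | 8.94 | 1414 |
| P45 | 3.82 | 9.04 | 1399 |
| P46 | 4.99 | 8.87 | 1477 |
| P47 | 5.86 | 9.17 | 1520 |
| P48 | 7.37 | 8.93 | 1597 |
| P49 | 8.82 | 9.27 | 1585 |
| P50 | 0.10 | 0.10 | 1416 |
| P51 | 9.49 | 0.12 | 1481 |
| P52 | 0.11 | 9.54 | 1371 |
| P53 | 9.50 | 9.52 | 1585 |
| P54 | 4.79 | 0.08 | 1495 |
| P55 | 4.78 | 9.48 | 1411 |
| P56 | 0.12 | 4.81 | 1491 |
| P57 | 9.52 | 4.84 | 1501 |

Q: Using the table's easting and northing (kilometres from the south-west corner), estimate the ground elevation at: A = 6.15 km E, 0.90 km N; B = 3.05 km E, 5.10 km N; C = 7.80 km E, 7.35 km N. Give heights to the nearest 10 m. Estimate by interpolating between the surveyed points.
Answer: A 1520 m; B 1440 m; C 1460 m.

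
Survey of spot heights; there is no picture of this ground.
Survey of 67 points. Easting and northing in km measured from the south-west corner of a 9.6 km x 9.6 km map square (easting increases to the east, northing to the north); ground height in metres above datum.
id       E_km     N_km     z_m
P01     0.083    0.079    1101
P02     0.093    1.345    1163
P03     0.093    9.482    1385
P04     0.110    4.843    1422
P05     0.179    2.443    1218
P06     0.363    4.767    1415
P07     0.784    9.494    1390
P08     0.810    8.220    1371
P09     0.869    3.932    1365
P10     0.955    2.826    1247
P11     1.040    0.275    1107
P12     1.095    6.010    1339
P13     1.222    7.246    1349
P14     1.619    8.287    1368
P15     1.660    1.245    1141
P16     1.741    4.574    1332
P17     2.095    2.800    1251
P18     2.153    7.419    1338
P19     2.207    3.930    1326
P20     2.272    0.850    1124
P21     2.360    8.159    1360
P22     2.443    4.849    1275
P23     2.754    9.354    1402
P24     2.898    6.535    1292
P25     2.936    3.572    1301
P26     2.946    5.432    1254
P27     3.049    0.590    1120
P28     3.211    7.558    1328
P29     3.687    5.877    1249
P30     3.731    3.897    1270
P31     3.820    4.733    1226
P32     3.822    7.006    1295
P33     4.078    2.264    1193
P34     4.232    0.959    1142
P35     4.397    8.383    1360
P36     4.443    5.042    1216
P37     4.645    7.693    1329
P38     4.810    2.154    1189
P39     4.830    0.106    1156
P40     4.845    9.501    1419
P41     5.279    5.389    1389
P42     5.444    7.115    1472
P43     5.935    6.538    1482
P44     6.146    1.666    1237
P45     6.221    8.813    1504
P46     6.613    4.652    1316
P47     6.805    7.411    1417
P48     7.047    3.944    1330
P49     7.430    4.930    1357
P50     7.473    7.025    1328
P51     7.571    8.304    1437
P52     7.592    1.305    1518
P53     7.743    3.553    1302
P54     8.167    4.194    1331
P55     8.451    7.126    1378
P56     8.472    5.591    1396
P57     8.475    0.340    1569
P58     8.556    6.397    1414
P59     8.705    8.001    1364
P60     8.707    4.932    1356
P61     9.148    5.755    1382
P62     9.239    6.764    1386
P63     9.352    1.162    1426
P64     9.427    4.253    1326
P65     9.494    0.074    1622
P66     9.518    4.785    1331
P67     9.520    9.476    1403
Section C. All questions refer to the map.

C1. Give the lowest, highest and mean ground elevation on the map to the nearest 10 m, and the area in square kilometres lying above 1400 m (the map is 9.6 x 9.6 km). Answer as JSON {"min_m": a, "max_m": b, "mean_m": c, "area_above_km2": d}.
{"min_m": 1100, "max_m": 1660, "mean_m": 1330, "area_above_km2": 18.1}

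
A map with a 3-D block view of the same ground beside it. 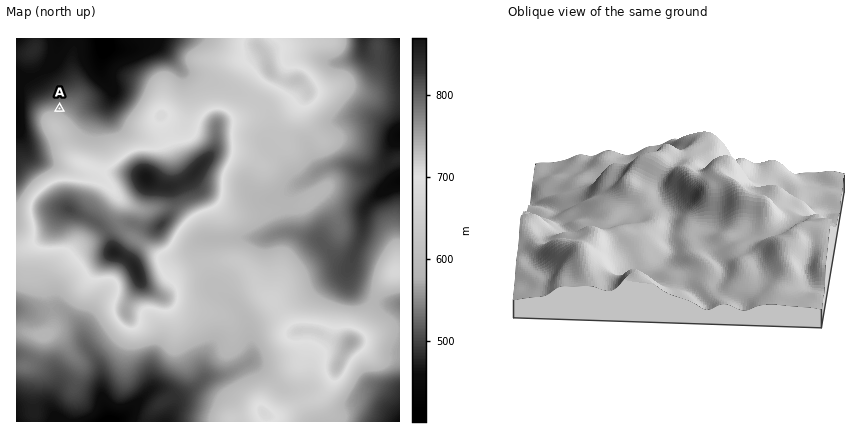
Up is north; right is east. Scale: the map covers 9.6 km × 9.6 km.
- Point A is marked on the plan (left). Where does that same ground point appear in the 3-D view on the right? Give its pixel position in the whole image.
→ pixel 785 173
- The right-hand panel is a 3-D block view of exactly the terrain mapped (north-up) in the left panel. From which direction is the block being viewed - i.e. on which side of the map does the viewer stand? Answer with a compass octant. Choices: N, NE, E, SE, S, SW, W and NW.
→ E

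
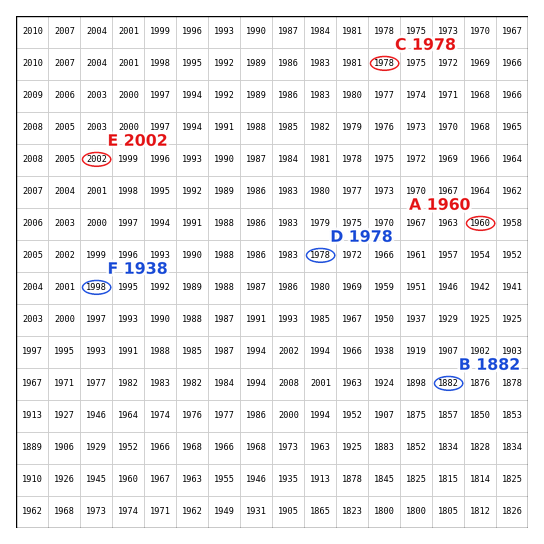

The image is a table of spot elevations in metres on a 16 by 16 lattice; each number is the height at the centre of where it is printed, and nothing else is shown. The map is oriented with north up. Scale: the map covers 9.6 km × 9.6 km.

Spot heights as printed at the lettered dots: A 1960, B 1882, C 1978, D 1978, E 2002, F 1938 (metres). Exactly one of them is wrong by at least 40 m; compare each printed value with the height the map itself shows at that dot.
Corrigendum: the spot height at F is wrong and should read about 1998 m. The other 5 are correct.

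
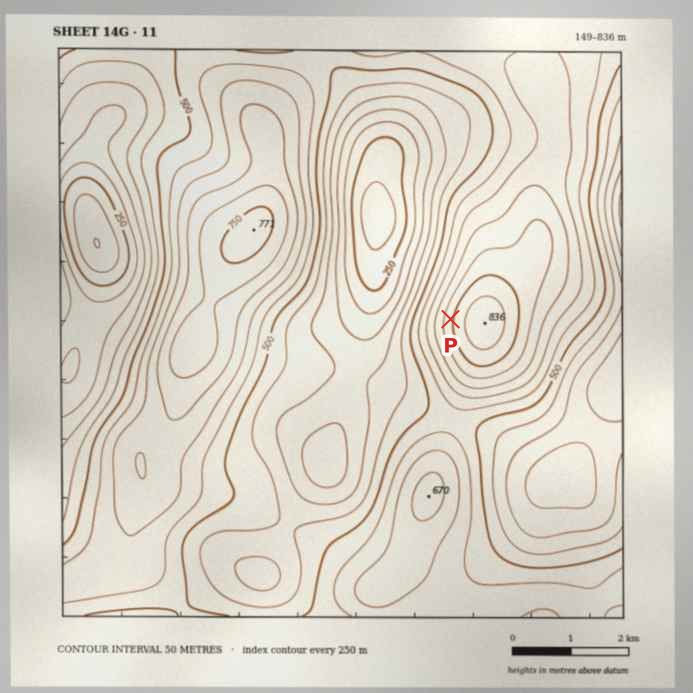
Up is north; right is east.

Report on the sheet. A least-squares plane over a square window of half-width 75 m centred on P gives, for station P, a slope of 17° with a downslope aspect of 279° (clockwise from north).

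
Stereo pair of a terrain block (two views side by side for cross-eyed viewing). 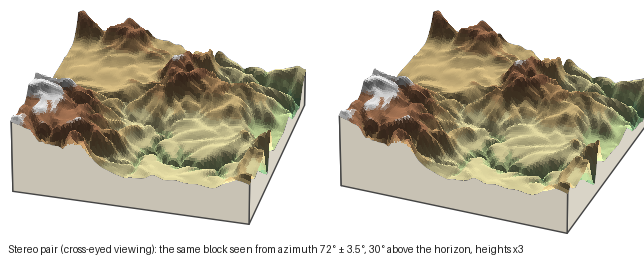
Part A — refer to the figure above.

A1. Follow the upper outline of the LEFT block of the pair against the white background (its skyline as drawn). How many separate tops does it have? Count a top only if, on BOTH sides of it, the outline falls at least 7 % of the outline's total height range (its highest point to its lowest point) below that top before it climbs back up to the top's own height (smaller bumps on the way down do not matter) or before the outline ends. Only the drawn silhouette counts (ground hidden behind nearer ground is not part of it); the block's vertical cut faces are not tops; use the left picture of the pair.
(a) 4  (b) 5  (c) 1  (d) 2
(d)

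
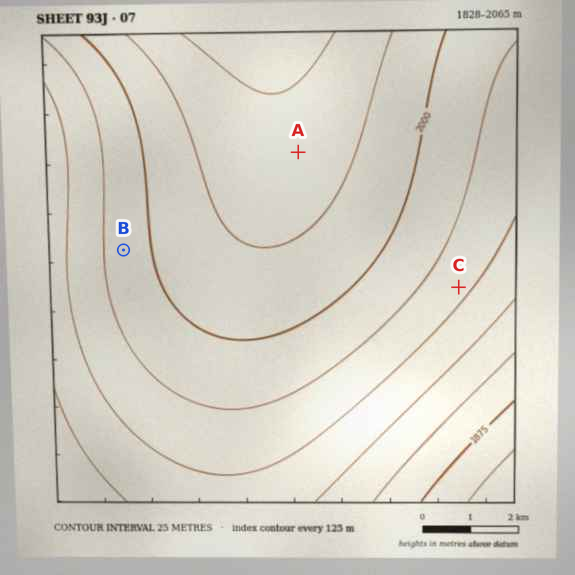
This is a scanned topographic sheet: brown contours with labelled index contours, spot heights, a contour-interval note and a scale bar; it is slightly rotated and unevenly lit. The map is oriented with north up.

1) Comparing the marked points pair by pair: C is lower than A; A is higher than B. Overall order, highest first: A B C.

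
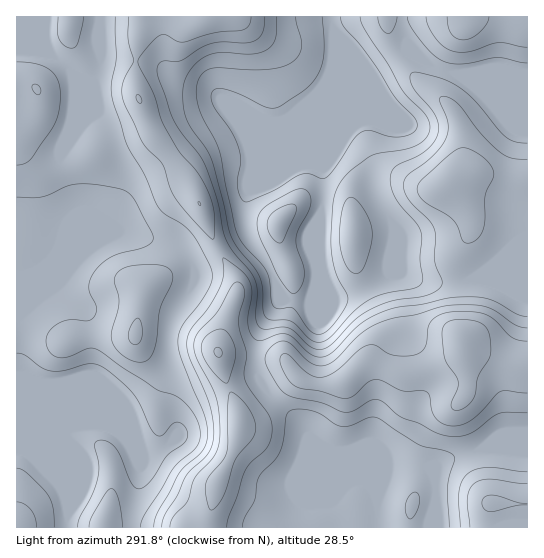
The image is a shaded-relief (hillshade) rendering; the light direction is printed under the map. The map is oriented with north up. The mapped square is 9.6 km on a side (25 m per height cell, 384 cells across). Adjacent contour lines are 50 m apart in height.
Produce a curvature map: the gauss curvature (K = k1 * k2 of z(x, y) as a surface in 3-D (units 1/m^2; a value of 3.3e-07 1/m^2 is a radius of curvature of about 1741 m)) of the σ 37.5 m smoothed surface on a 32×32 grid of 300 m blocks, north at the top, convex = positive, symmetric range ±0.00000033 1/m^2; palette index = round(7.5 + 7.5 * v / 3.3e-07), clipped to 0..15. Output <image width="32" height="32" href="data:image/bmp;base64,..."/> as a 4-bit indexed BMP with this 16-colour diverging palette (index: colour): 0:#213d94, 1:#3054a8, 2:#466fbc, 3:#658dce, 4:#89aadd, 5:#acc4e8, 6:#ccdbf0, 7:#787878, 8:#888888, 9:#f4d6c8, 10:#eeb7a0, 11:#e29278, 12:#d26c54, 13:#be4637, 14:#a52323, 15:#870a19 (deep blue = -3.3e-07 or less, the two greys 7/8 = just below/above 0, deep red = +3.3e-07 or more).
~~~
<image width="32" height="32" href="data:image/bmp;base64,Qk12AgAAAAAAAHYAAAAoAAAAIAAAACAAAAABAAQAAAAAAAACAAATCwAAEwsAABAAAAAAAAAAlD0hAKhUMAC8b0YAzo1lAN2qiQDoxKwA8NvMAHh4eACIiIgAyNb0AKC37gB4kuIAVGzSADdGvgAjI6UAGQqHAJhzm3Qux1mXd4d4d3iIVoiId4iGZ0Z4d3iIiHeod8t3d3eWiIh5uHiIiHd3h3W7h3h4lXmVipaYd3iIiHeFV3h3iIeHhHoBeGd3d4h3hld4iHdoZ3fvVYl4h2iYd2VXiIh3d3h4y3u4eqdomIabeJiIiIiId4dolheYiHiFnadod3iIh3dnQIg6Zshnd3eWeIZnmXZXdzG4ixKXWIeGZ3h3qXeIWFv7IfgTaXd2aIdnd7ozr4Qv+yD9qHmIiHqXVnd4ZoqGOEJ0Yf+JmGSvu1Z3d4l2eXhCWsCYhIpzmpl7d4d4d3iJjfeTiIFGiURUaHeHd4moa5jwe1aGablFd3h3d3eId2lQYXtWl4h3mHd4h3d3eHaINLYohql3iIiHeIeIh4h3pQuquoe7d6lniHd3iIiId36nKfpoqmeHV3h4d3iIiIh/qHWMQ5d1jJd4iIh4h3h3Z3qIlVWGdouoiHeHd4h4d2hneHZpdmVniIhXh4eYZ3Z4V3iIiIh2eGeIeId3h2eXd3d4iIh2ec5Td5l4d3iGR4eHd3eId3i/RXeIiIeHf5d4qId3d4h2d4p3eHuHho+Harh3d3eIhpeHd4iKV3dxiEqHd3d3h4dnZ3iHdmd4coh4mHZ4h4iFd1Z4l3d4iIp2hneWZ4d4h4edtmiHiXd3d3mIyHh3VqhXmIdo"/>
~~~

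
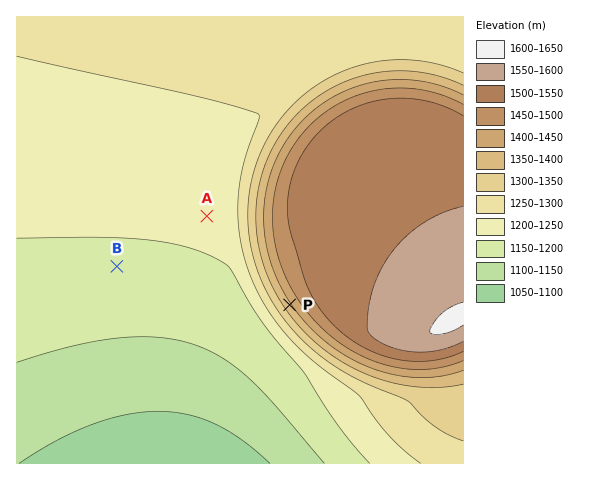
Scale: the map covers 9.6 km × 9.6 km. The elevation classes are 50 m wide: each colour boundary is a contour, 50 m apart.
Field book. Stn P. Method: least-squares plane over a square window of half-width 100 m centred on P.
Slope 17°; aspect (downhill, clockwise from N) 236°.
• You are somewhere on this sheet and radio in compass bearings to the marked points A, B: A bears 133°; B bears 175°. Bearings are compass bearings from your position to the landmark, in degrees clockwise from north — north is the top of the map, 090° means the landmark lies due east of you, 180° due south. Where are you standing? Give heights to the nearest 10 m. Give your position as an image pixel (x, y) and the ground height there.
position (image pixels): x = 104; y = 120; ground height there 1240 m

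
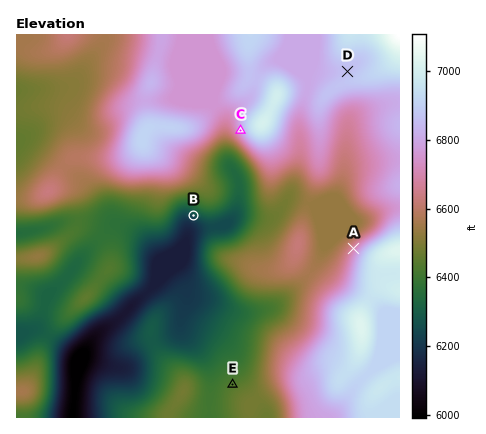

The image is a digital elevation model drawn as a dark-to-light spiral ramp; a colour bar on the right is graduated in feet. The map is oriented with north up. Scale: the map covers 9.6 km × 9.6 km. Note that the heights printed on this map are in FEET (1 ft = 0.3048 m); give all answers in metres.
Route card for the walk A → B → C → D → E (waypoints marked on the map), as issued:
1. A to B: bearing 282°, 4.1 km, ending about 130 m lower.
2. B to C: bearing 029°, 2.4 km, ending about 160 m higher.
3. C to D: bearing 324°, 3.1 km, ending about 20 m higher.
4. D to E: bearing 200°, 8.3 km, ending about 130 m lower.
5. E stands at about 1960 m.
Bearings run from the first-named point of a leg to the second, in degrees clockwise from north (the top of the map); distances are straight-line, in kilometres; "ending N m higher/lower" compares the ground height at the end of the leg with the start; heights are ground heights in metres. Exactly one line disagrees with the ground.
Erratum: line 3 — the bearing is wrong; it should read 61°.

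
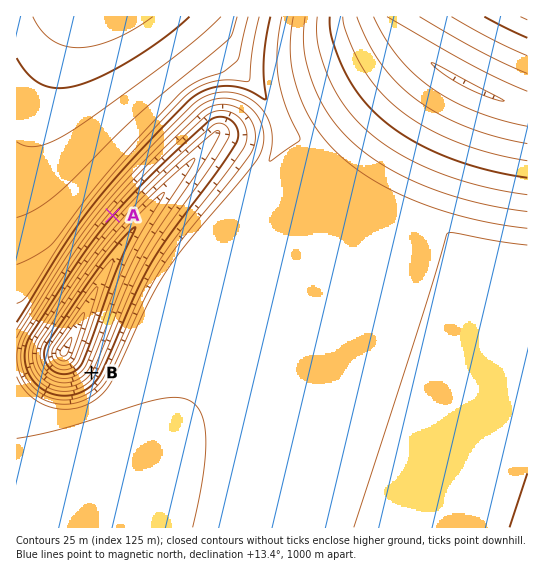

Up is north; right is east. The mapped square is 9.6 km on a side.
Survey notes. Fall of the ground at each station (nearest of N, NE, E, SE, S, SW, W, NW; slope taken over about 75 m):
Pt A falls SE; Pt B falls NW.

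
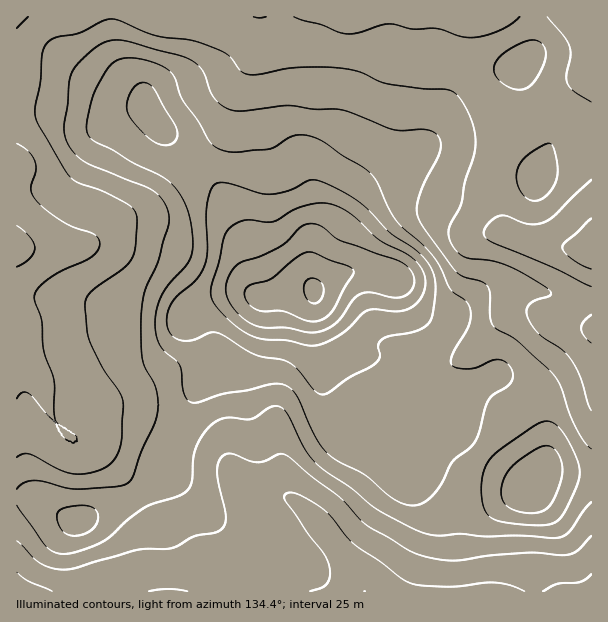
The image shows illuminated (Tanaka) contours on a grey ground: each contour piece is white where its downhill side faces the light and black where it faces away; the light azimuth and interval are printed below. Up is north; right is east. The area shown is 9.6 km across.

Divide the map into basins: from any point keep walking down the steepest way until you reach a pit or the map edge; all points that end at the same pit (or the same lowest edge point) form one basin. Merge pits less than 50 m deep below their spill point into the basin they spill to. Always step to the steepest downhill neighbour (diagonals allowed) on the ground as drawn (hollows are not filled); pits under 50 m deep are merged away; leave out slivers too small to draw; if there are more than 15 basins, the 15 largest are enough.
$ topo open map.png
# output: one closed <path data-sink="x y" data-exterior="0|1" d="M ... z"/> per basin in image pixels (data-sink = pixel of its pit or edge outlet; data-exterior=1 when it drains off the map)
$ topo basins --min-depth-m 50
<path data-sink="591 252" data-exterior="1" d="M591 16l-479 1 0 22 8 26 20 25 8 21 21 26 9 15 42 40 6 9 16 32 17 63 4 2 40-9 11 2 0 41 10 37 0 27 8 23 15 13 9 1 10-5 41 30 37-30 11-13 1 10 4 9 17 18 54 38 7-11 10-7 44 1z"/><path data-sink="365 591" data-exterior="1" d="M309 289l-24 3-13 4-8 0-2 3-3 13-13 30-16 19-20 11-10 11-30 64-7 23-26 24-36 16-18 10-11 0-36-21-20-1 1 94 575-1 0-117-44-2-10 7-7 11-54-38-17-18-4-9-1-10-11 13-37 30-41-30-10 5-9-1-15-13-7-17-1-33-10-37 0-41z"/><path data-sink="17 248" data-exterior="1" d="M111 16l-95 1 0 480 20 2 36 21 11 0 18-10 36-16 26-24 7-23 28-60 12-15 20-11 10-10 13-24 9-27-6-12-14-55-16-32-6-9-42-40-9-15-21-26-8-21-20-25-6-17z"/>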